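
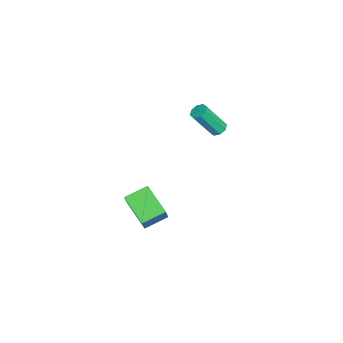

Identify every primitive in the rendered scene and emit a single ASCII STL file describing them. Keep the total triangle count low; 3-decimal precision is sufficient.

solid 
facet normal -0.572 0.015 -0.820
outer loop
vertex 2.051 -3.699 1.868
vertex 3.333 -2.62 0.994
vertex 2.701 -4.857 1.394
endloop
endfacet
facet normal -0.679 -0.570 0.463
outer loop
vertex 3.587 -4.88 2.666
vertex 2.051 -3.699 1.868
vertex 2.701 -4.857 1.394
endloop
endfacet
facet normal -0.572 0.015 -0.820
outer loop
vertex 2.701 -4.857 1.394
vertex 3.333 -2.62 0.994
vertex 3.983 -3.778 0.52
endloop
endfacet
facet normal 0.462 -0.821 -0.336
outer loop
vertex 3.983 -3.778 0.52
vertex 3.587 -4.88 2.666
vertex 2.701 -4.857 1.394
endloop
endfacet
facet normal -0.462 0.821 0.336
outer loop
vertex 2.051 -3.699 1.868
vertex 4.219 -2.643 2.266
vertex 3.333 -2.62 0.994
endloop
endfacet
facet normal -0.679 -0.570 0.463
outer loop
vertex 2.937 -3.722 3.14
vertex 2.051 -3.699 1.868
vertex 3.587 -4.88 2.666
endloop
endfacet
facet normal -0.462 0.821 0.336
outer loop
vertex 2.937 -3.722 3.14
vertex 4.219 -2.643 2.266
vertex 2.051 -3.699 1.868
endloop
endfacet
facet normal 0.679 0.570 -0.463
outer loop
vertex 3.333 -2.62 0.994
vertex 4.219 -2.643 2.266
vertex 3.983 -3.778 0.52
endloop
endfacet
facet normal 0.462 -0.821 -0.336
outer loop
vertex 4.869 -3.801 1.792
vertex 3.587 -4.88 2.666
vertex 3.983 -3.778 0.52
endloop
endfacet
facet normal 0.679 0.570 -0.463
outer loop
vertex 3.983 -3.778 0.52
vertex 4.219 -2.643 2.266
vertex 4.869 -3.801 1.792
endloop
endfacet
facet normal 0.572 -0.015 0.820
outer loop
vertex 4.869 -3.801 1.792
vertex 2.937 -3.722 3.14
vertex 3.587 -4.88 2.666
endloop
endfacet
facet normal 0.572 -0.015 0.820
outer loop
vertex 4.219 -2.643 2.266
vertex 2.937 -3.722 3.14
vertex 4.869 -3.801 1.792
endloop
endfacet
facet normal -0.172 0.521 -0.836
outer loop
vertex -2.966 -0.446 2.612
vertex -3.495 -0.593 2.629
vertex -3.201 -0.174 2.83
endloop
endfacet
facet normal 0.811 0.556 0.181
outer loop
vertex -2.966 -0.446 2.612
vertex -3.201 -0.174 2.83
vertex -2.615 -1.52 4.335
endloop
endfacet
facet normal 0.811 0.556 0.181
outer loop
vertex -2.615 -1.52 4.335
vertex -3.201 -0.174 2.83
vertex -2.85 -1.248 4.553
endloop
endfacet
facet normal 0.170 -0.523 0.835
outer loop
vertex -2.615 -1.52 4.335
vertex -2.85 -1.248 4.553
vertex -3.145 -1.667 4.351
endloop
endfacet
facet normal -0.171 0.521 -0.836
outer loop
vertex -3.201 -0.174 2.83
vertex -3.495 -0.593 2.629
vertex -3.609 -0.147 2.93
endloop
endfacet
facet normal 0.177 0.851 0.494
outer loop
vertex -3.201 -0.174 2.83
vertex -3.609 -0.147 2.93
vertex -2.85 -1.248 4.553
endloop
endfacet
facet normal 0.176 0.851 0.495
outer loop
vertex -2.85 -1.248 4.553
vertex -3.609 -0.147 2.93
vertex -3.259 -1.221 4.652
endloop
endfacet
facet normal 0.168 -0.522 0.836
outer loop
vertex -2.85 -1.248 4.553
vertex -3.259 -1.221 4.652
vertex -3.145 -1.667 4.351
endloop
endfacet
facet normal -0.171 0.521 -0.836
outer loop
vertex -3.609 -0.147 2.93
vertex -3.495 -0.593 2.629
vertex -3.951 -0.381 2.854
endloop
endfacet
facet normal -0.558 0.648 0.518
outer loop
vertex -3.609 -0.147 2.93
vertex -3.951 -0.381 2.854
vertex -3.259 -1.221 4.652
endloop
endfacet
facet normal -0.561 0.646 0.518
outer loop
vertex -3.259 -1.221 4.652
vertex -3.951 -0.381 2.854
vertex -3.6 -1.456 4.576
endloop
endfacet
facet normal 0.172 -0.520 0.836
outer loop
vertex -3.259 -1.221 4.652
vertex -3.6 -1.456 4.576
vertex -3.145 -1.667 4.351
endloop
endfacet
facet normal -0.170 0.522 -0.836
outer loop
vertex -3.951 -0.381 2.854
vertex -3.495 -0.593 2.629
vertex -4.025 -0.74 2.645
endloop
endfacet
facet normal -0.970 0.062 0.236
outer loop
vertex -3.951 -0.381 2.854
vertex -4.025 -0.74 2.645
vertex -3.6 -1.456 4.576
endloop
endfacet
facet normal -0.970 0.063 0.237
outer loop
vertex -3.6 -1.456 4.576
vertex -4.025 -0.74 2.645
vertex -3.674 -1.814 4.368
endloop
endfacet
facet normal 0.172 -0.521 0.836
outer loop
vertex -3.6 -1.456 4.576
vertex -3.674 -1.814 4.368
vertex -3.145 -1.667 4.351
endloop
endfacet
facet normal -0.170 0.523 -0.835
outer loop
vertex -4.025 -0.74 2.645
vertex -3.495 -0.593 2.629
vertex -3.79 -1.012 2.427
endloop
endfacet
facet normal -0.811 -0.556 -0.181
outer loop
vertex -4.025 -0.74 2.645
vertex -3.79 -1.012 2.427
vertex -3.674 -1.814 4.368
endloop
endfacet
facet normal -0.811 -0.556 -0.181
outer loop
vertex -3.674 -1.814 4.368
vertex -3.79 -1.012 2.427
vertex -3.439 -2.086 4.15
endloop
endfacet
facet normal 0.172 -0.521 0.836
outer loop
vertex -3.674 -1.814 4.368
vertex -3.439 -2.086 4.15
vertex -3.145 -1.667 4.351
endloop
endfacet
facet normal -0.168 0.522 -0.836
outer loop
vertex -3.79 -1.012 2.427
vertex -3.495 -0.593 2.629
vertex -3.381 -1.039 2.328
endloop
endfacet
facet normal -0.176 -0.851 -0.495
outer loop
vertex -3.79 -1.012 2.427
vertex -3.381 -1.039 2.328
vertex -3.439 -2.086 4.15
endloop
endfacet
facet normal -0.178 -0.851 -0.495
outer loop
vertex -3.439 -2.086 4.15
vertex -3.381 -1.039 2.328
vertex -3.031 -2.113 4.05
endloop
endfacet
facet normal 0.171 -0.521 0.836
outer loop
vertex -3.439 -2.086 4.15
vertex -3.031 -2.113 4.05
vertex -3.145 -1.667 4.351
endloop
endfacet
facet normal -0.172 0.520 -0.836
outer loop
vertex -3.381 -1.039 2.328
vertex -3.495 -0.593 2.629
vertex -3.04 -0.804 2.404
endloop
endfacet
facet normal 0.561 -0.647 -0.517
outer loop
vertex -3.381 -1.039 2.328
vertex -3.04 -0.804 2.404
vertex -3.031 -2.113 4.05
endloop
endfacet
facet normal 0.558 -0.648 -0.518
outer loop
vertex -3.031 -2.113 4.05
vertex -3.04 -0.804 2.404
vertex -2.689 -1.879 4.126
endloop
endfacet
facet normal 0.171 -0.521 0.836
outer loop
vertex -3.031 -2.113 4.05
vertex -2.689 -1.879 4.126
vertex -3.145 -1.667 4.351
endloop
endfacet
facet normal -0.172 0.521 -0.836
outer loop
vertex -3.04 -0.804 2.404
vertex -3.495 -0.593 2.629
vertex -2.966 -0.446 2.612
endloop
endfacet
facet normal 0.970 -0.063 -0.237
outer loop
vertex -3.04 -0.804 2.404
vertex -2.966 -0.446 2.612
vertex -2.689 -1.879 4.126
endloop
endfacet
facet normal 0.970 -0.062 -0.236
outer loop
vertex -2.689 -1.879 4.126
vertex -2.966 -0.446 2.612
vertex -2.615 -1.52 4.335
endloop
endfacet
facet normal 0.170 -0.522 0.836
outer loop
vertex -2.689 -1.879 4.126
vertex -2.615 -1.52 4.335
vertex -3.145 -1.667 4.351
endloop
endfacet

endsolid


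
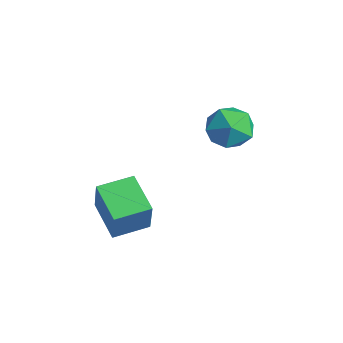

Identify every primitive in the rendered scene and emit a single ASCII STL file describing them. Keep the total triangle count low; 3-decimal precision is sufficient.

solid 
facet normal -0.937 0.072 0.342
outer loop
vertex -0.289 -3.111 -0.991
vertex -0.171 -2.021 -0.896
vertex -0.698 -2.967 -2.142
endloop
endfacet
facet normal -0.107 -0.991 -0.086
outer loop
vertex 0.511 -3.059 -2.584
vertex -0.289 -3.111 -0.991
vertex -0.698 -2.967 -2.142
endloop
endfacet
facet normal -0.937 0.072 0.342
outer loop
vertex -0.698 -2.967 -2.142
vertex -0.171 -2.021 -0.896
vertex -0.58 -1.877 -2.047
endloop
endfacet
facet normal -0.333 0.118 -0.936
outer loop
vertex -0.58 -1.877 -2.047
vertex 0.511 -3.059 -2.584
vertex -0.698 -2.967 -2.142
endloop
endfacet
facet normal 0.333 -0.118 0.936
outer loop
vertex -0.289 -3.111 -0.991
vertex 1.038 -2.113 -1.338
vertex -0.171 -2.021 -0.896
endloop
endfacet
facet normal -0.107 -0.991 -0.086
outer loop
vertex 0.92 -3.203 -1.433
vertex -0.289 -3.111 -0.991
vertex 0.511 -3.059 -2.584
endloop
endfacet
facet normal 0.333 -0.118 0.936
outer loop
vertex 0.92 -3.203 -1.433
vertex 1.038 -2.113 -1.338
vertex -0.289 -3.111 -0.991
endloop
endfacet
facet normal 0.107 0.991 0.086
outer loop
vertex -0.171 -2.021 -0.896
vertex 1.038 -2.113 -1.338
vertex -0.58 -1.877 -2.047
endloop
endfacet
facet normal -0.333 0.118 -0.936
outer loop
vertex 0.629 -1.969 -2.489
vertex 0.511 -3.059 -2.584
vertex -0.58 -1.877 -2.047
endloop
endfacet
facet normal 0.107 0.991 0.086
outer loop
vertex -0.58 -1.877 -2.047
vertex 1.038 -2.113 -1.338
vertex 0.629 -1.969 -2.489
endloop
endfacet
facet normal 0.937 -0.072 -0.342
outer loop
vertex 0.629 -1.969 -2.489
vertex 0.92 -3.203 -1.433
vertex 0.511 -3.059 -2.584
endloop
endfacet
facet normal 0.937 -0.072 -0.342
outer loop
vertex 1.038 -2.113 -1.338
vertex 0.92 -3.203 -1.433
vertex 0.629 -1.969 -2.489
endloop
endfacet
facet normal 0.286 -0.011 0.958
outer loop
vertex 0.641 1.047 1.104
vertex 0.204 0.402 1.227
vertex 0.956 0.331 1.002
endloop
endfacet
facet normal 0.794 0.272 0.544
outer loop
vertex 0.641 1.047 1.104
vertex 0.956 0.331 1.002
vertex 1.112 0.907 0.487
endloop
endfacet
facet normal 0.515 0.833 0.204
outer loop
vertex 0.641 1.047 1.104
vertex 1.112 0.907 0.487
vertex 0.456 1.335 0.394
endloop
endfacet
facet normal -0.167 0.898 0.408
outer loop
vertex 0.641 1.047 1.104
vertex 0.456 1.335 0.394
vertex -0.105 1.023 0.851
endloop
endfacet
facet normal -0.308 0.376 0.874
outer loop
vertex 0.641 1.047 1.104
vertex -0.105 1.023 0.851
vertex 0.204 0.402 1.227
endloop
endfacet
facet normal 0.975 -0.216 0.054
outer loop
vertex 1.112 0.907 0.487
vertex 0.956 0.331 1.002
vertex 0.965 0.177 0.229
endloop
endfacet
facet normal 0.153 -0.672 0.724
outer loop
vertex 0.956 0.331 1.002
vertex 0.204 0.402 1.227
vertex 0.404 -0.135 0.686
endloop
endfacet
facet normal -0.807 -0.045 0.588
outer loop
vertex 0.204 0.402 1.227
vertex -0.105 1.023 0.851
vertex -0.252 0.293 0.593
endloop
endfacet
facet normal -0.579 0.798 -0.166
outer loop
vertex -0.105 1.023 0.851
vertex 0.456 1.335 0.394
vertex -0.096 0.869 0.078
endloop
endfacet
facet normal 0.523 0.694 -0.495
outer loop
vertex 0.456 1.335 0.394
vertex 1.112 0.907 0.487
vertex 0.656 0.798 -0.147
endloop
endfacet
facet normal 0.167 -0.898 -0.408
outer loop
vertex 0.219 0.153 -0.024
vertex 0.965 0.177 0.229
vertex 0.404 -0.135 0.686
endloop
endfacet
facet normal -0.515 -0.833 -0.204
outer loop
vertex 0.219 0.153 -0.024
vertex 0.404 -0.135 0.686
vertex -0.252 0.293 0.593
endloop
endfacet
facet normal -0.794 -0.272 -0.544
outer loop
vertex 0.219 0.153 -0.024
vertex -0.252 0.293 0.593
vertex -0.096 0.869 0.078
endloop
endfacet
facet normal -0.286 0.011 -0.958
outer loop
vertex 0.219 0.153 -0.024
vertex -0.096 0.869 0.078
vertex 0.656 0.798 -0.147
endloop
endfacet
facet normal 0.308 -0.376 -0.874
outer loop
vertex 0.219 0.153 -0.024
vertex 0.656 0.798 -0.147
vertex 0.965 0.177 0.229
endloop
endfacet
facet normal 0.579 -0.798 0.166
outer loop
vertex 0.404 -0.135 0.686
vertex 0.965 0.177 0.229
vertex 0.956 0.331 1.002
endloop
endfacet
facet normal -0.523 -0.694 0.495
outer loop
vertex -0.252 0.293 0.593
vertex 0.404 -0.135 0.686
vertex 0.204 0.402 1.227
endloop
endfacet
facet normal -0.975 0.216 -0.054
outer loop
vertex -0.096 0.869 0.078
vertex -0.252 0.293 0.593
vertex -0.105 1.023 0.851
endloop
endfacet
facet normal -0.153 0.672 -0.724
outer loop
vertex 0.656 0.798 -0.147
vertex -0.096 0.869 0.078
vertex 0.456 1.335 0.394
endloop
endfacet
facet normal 0.807 0.045 -0.588
outer loop
vertex 0.965 0.177 0.229
vertex 0.656 0.798 -0.147
vertex 1.112 0.907 0.487
endloop
endfacet

endsolid


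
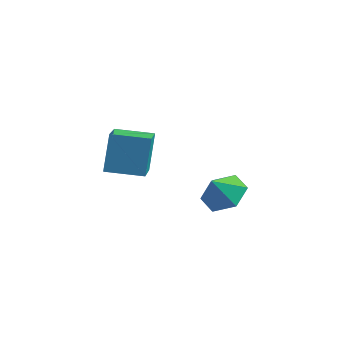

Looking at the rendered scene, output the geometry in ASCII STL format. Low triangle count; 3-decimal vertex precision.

solid 
facet normal -0.961 -0.265 0.084
outer loop
vertex -3.983 -0.807 -2.05
vertex -4.496 0.763 -2.97
vertex -3.884 -1.625 -3.503
endloop
endfacet
facet normal 0.271 -0.831 0.486
outer loop
vertex -2.424 -1.223 -3.63
vertex -3.983 -0.807 -2.05
vertex -3.884 -1.625 -3.503
endloop
endfacet
facet normal -0.961 -0.265 0.084
outer loop
vertex -3.884 -1.625 -3.503
vertex -4.496 0.763 -2.97
vertex -4.397 -0.056 -4.422
endloop
endfacet
facet normal 0.059 -0.490 -0.870
outer loop
vertex -4.397 -0.056 -4.422
vertex -2.424 -1.223 -3.63
vertex -3.884 -1.625 -3.503
endloop
endfacet
facet normal -0.059 0.490 0.870
outer loop
vertex -3.983 -0.807 -2.05
vertex -3.036 1.165 -3.097
vertex -4.496 0.763 -2.97
endloop
endfacet
facet normal 0.272 -0.830 0.487
outer loop
vertex -2.523 -0.404 -2.178
vertex -3.983 -0.807 -2.05
vertex -2.424 -1.223 -3.63
endloop
endfacet
facet normal -0.059 0.490 0.870
outer loop
vertex -2.523 -0.404 -2.178
vertex -3.036 1.165 -3.097
vertex -3.983 -0.807 -2.05
endloop
endfacet
facet normal -0.271 0.830 -0.487
outer loop
vertex -4.496 0.763 -2.97
vertex -3.036 1.165 -3.097
vertex -4.397 -0.056 -4.422
endloop
endfacet
facet normal 0.059 -0.490 -0.870
outer loop
vertex -2.937 0.347 -4.55
vertex -2.424 -1.223 -3.63
vertex -4.397 -0.056 -4.422
endloop
endfacet
facet normal -0.272 0.831 -0.486
outer loop
vertex -4.397 -0.056 -4.422
vertex -3.036 1.165 -3.097
vertex -2.937 0.347 -4.55
endloop
endfacet
facet normal 0.961 0.265 -0.084
outer loop
vertex -2.937 0.347 -4.55
vertex -2.523 -0.404 -2.178
vertex -2.424 -1.223 -3.63
endloop
endfacet
facet normal 0.961 0.265 -0.084
outer loop
vertex -3.036 1.165 -3.097
vertex -2.523 -0.404 -2.178
vertex -2.937 0.347 -4.55
endloop
endfacet
facet normal 0.319 0.418 -0.851
outer loop
vertex 1.388 -2.15 -3.448
vertex 0.703 -1.537 -3.404
vertex 1.513 -1.351 -3.009
endloop
endfacet
facet normal 0.543 -0.468 0.697
outer loop
vertex 1.388 -2.15 -3.448
vertex 1.513 -1.351 -3.009
vertex 0.377 -1.963 -2.536
endloop
endfacet
facet normal 0.319 0.419 -0.850
outer loop
vertex 1.513 -1.351 -3.009
vertex 0.703 -1.537 -3.404
vertex 0.828 -0.738 -2.964
endloop
endfacet
facet normal 0.266 0.229 0.936
outer loop
vertex 1.513 -1.351 -3.009
vertex 0.828 -0.738 -2.964
vertex 0.377 -1.963 -2.536
endloop
endfacet
facet normal 0.320 0.418 -0.850
outer loop
vertex 0.828 -0.738 -2.964
vertex 0.703 -1.537 -3.404
vertex 0.018 -0.924 -3.36
endloop
endfacet
facet normal -0.474 0.441 0.762
outer loop
vertex 0.828 -0.738 -2.964
vertex 0.018 -0.924 -3.36
vertex 0.377 -1.963 -2.536
endloop
endfacet
facet normal 0.319 0.418 -0.851
outer loop
vertex 0.018 -0.924 -3.36
vertex 0.703 -1.537 -3.404
vertex -0.107 -1.723 -3.799
endloop
endfacet
facet normal -0.936 -0.046 0.350
outer loop
vertex 0.018 -0.924 -3.36
vertex -0.107 -1.723 -3.799
vertex 0.377 -1.963 -2.536
endloop
endfacet
facet normal 0.319 0.418 -0.851
outer loop
vertex -0.107 -1.723 -3.799
vertex 0.703 -1.537 -3.404
vertex 0.578 -2.335 -3.843
endloop
endfacet
facet normal -0.658 -0.745 0.111
outer loop
vertex -0.107 -1.723 -3.799
vertex 0.578 -2.335 -3.843
vertex 0.377 -1.963 -2.536
endloop
endfacet
facet normal 0.319 0.418 -0.851
outer loop
vertex 0.578 -2.335 -3.843
vertex 0.703 -1.537 -3.404
vertex 1.388 -2.15 -3.448
endloop
endfacet
facet normal 0.080 -0.955 0.284
outer loop
vertex 0.578 -2.335 -3.843
vertex 1.388 -2.15 -3.448
vertex 0.377 -1.963 -2.536
endloop
endfacet

endsolid


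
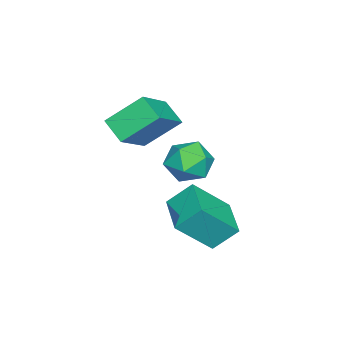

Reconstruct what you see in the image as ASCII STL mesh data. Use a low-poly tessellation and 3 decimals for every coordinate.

solid 
facet normal -0.458 -0.711 0.534
outer loop
vertex -0.538 -4.565 0.71
vertex -1.131 -3.285 1.907
vertex -2.238 -4.309 -0.406
endloop
endfacet
facet normal 0.321 -0.692 -0.647
outer loop
vertex -1.689 -3.455 -1.047
vertex -0.538 -4.565 0.71
vertex -2.238 -4.309 -0.406
endloop
endfacet
facet normal -0.458 -0.711 0.534
outer loop
vertex -2.238 -4.309 -0.406
vertex -1.131 -3.285 1.907
vertex -2.831 -3.029 0.79
endloop
endfacet
facet normal -0.829 0.125 -0.545
outer loop
vertex -2.831 -3.029 0.79
vertex -1.689 -3.455 -1.047
vertex -2.238 -4.309 -0.406
endloop
endfacet
facet normal 0.830 -0.125 0.544
outer loop
vertex -0.538 -4.565 0.71
vertex -0.582 -2.431 1.266
vertex -1.131 -3.285 1.907
endloop
endfacet
facet normal 0.321 -0.691 -0.647
outer loop
vertex 0.011 -3.711 0.07
vertex -0.538 -4.565 0.71
vertex -1.689 -3.455 -1.047
endloop
endfacet
facet normal 0.829 -0.125 0.545
outer loop
vertex 0.011 -3.711 0.07
vertex -0.582 -2.431 1.266
vertex -0.538 -4.565 0.71
endloop
endfacet
facet normal -0.321 0.692 0.647
outer loop
vertex -1.131 -3.285 1.907
vertex -0.582 -2.431 1.266
vertex -2.831 -3.029 0.79
endloop
endfacet
facet normal -0.829 0.125 -0.545
outer loop
vertex -2.282 -2.175 0.15
vertex -1.689 -3.455 -1.047
vertex -2.831 -3.029 0.79
endloop
endfacet
facet normal -0.321 0.691 0.647
outer loop
vertex -2.831 -3.029 0.79
vertex -0.582 -2.431 1.266
vertex -2.282 -2.175 0.15
endloop
endfacet
facet normal 0.458 0.711 -0.534
outer loop
vertex -2.282 -2.175 0.15
vertex 0.011 -3.711 0.07
vertex -1.689 -3.455 -1.047
endloop
endfacet
facet normal 0.458 0.711 -0.534
outer loop
vertex -0.582 -2.431 1.266
vertex 0.011 -3.711 0.07
vertex -2.282 -2.175 0.15
endloop
endfacet
facet normal -0.186 -0.339 0.922
outer loop
vertex 0.139 -0.694 0.776
vertex 0.3 -1.63 0.464
vertex 1.058 -1.084 0.818
endloop
endfacet
facet normal 0.092 0.318 0.944
outer loop
vertex 0.139 -0.694 0.776
vertex 1.058 -1.084 0.818
vertex 0.929 -0.141 0.513
endloop
endfacet
facet normal -0.336 0.751 0.569
outer loop
vertex 0.139 -0.694 0.776
vertex 0.929 -0.141 0.513
vertex 0.091 -0.105 -0.029
endloop
endfacet
facet normal -0.878 0.360 0.316
outer loop
vertex 0.139 -0.694 0.776
vertex 0.091 -0.105 -0.029
vertex -0.298 -1.025 -0.06
endloop
endfacet
facet normal -0.785 -0.313 0.534
outer loop
vertex 0.139 -0.694 0.776
vertex -0.298 -1.025 -0.06
vertex 0.3 -1.63 0.464
endloop
endfacet
facet normal 0.726 0.300 0.619
outer loop
vertex 0.929 -0.141 0.513
vertex 1.058 -1.084 0.818
vertex 1.578 -0.735 0.04
endloop
endfacet
facet normal 0.277 -0.763 0.584
outer loop
vertex 1.058 -1.084 0.818
vertex 0.3 -1.63 0.464
vertex 1.189 -1.655 0.009
endloop
endfacet
facet normal -0.692 -0.721 -0.043
outer loop
vertex 0.3 -1.63 0.464
vertex -0.298 -1.025 -0.06
vertex 0.351 -1.619 -0.533
endloop
endfacet
facet normal -0.841 0.369 -0.396
outer loop
vertex -0.298 -1.025 -0.06
vertex 0.091 -0.105 -0.029
vertex 0.222 -0.676 -0.838
endloop
endfacet
facet normal 0.035 0.999 0.013
outer loop
vertex 0.091 -0.105 -0.029
vertex 0.929 -0.141 0.513
vertex 0.98 -0.13 -0.484
endloop
endfacet
facet normal 0.878 -0.360 -0.316
outer loop
vertex 1.141 -1.066 -0.796
vertex 1.578 -0.735 0.04
vertex 1.189 -1.655 0.009
endloop
endfacet
facet normal 0.336 -0.751 -0.569
outer loop
vertex 1.141 -1.066 -0.796
vertex 1.189 -1.655 0.009
vertex 0.351 -1.619 -0.533
endloop
endfacet
facet normal -0.092 -0.318 -0.944
outer loop
vertex 1.141 -1.066 -0.796
vertex 0.351 -1.619 -0.533
vertex 0.222 -0.676 -0.838
endloop
endfacet
facet normal 0.186 0.339 -0.922
outer loop
vertex 1.141 -1.066 -0.796
vertex 0.222 -0.676 -0.838
vertex 0.98 -0.13 -0.484
endloop
endfacet
facet normal 0.785 0.313 -0.534
outer loop
vertex 1.141 -1.066 -0.796
vertex 0.98 -0.13 -0.484
vertex 1.578 -0.735 0.04
endloop
endfacet
facet normal 0.841 -0.369 0.396
outer loop
vertex 1.189 -1.655 0.009
vertex 1.578 -0.735 0.04
vertex 1.058 -1.084 0.818
endloop
endfacet
facet normal -0.035 -0.999 -0.013
outer loop
vertex 0.351 -1.619 -0.533
vertex 1.189 -1.655 0.009
vertex 0.3 -1.63 0.464
endloop
endfacet
facet normal -0.726 -0.300 -0.619
outer loop
vertex 0.222 -0.676 -0.838
vertex 0.351 -1.619 -0.533
vertex -0.298 -1.025 -0.06
endloop
endfacet
facet normal -0.277 0.763 -0.584
outer loop
vertex 0.98 -0.13 -0.484
vertex 0.222 -0.676 -0.838
vertex 0.091 -0.105 -0.029
endloop
endfacet
facet normal 0.692 0.721 0.043
outer loop
vertex 1.578 -0.735 0.04
vertex 0.98 -0.13 -0.484
vertex 0.929 -0.141 0.513
endloop
endfacet
facet normal -0.446 0.555 -0.702
outer loop
vertex -0.871 0.163 -2.996
vertex 0.625 1.033 -3.257
vertex -0.52 -0.717 -3.915
endloop
endfacet
facet normal -0.855 -0.497 0.149
outer loop
vertex 0.375 -1.833 -2.503
vertex -0.871 0.163 -2.996
vertex -0.52 -0.717 -3.915
endloop
endfacet
facet normal -0.446 0.555 -0.702
outer loop
vertex -0.52 -0.717 -3.915
vertex 0.625 1.033 -3.257
vertex 0.976 0.153 -4.176
endloop
endfacet
facet normal 0.266 -0.667 -0.696
outer loop
vertex 0.976 0.153 -4.176
vertex 0.375 -1.833 -2.503
vertex -0.52 -0.717 -3.915
endloop
endfacet
facet normal -0.266 0.667 0.696
outer loop
vertex -0.871 0.163 -2.996
vertex 1.52 -0.083 -1.845
vertex 0.625 1.033 -3.257
endloop
endfacet
facet normal -0.855 -0.497 0.149
outer loop
vertex 0.024 -0.953 -1.584
vertex -0.871 0.163 -2.996
vertex 0.375 -1.833 -2.503
endloop
endfacet
facet normal -0.266 0.667 0.696
outer loop
vertex 0.024 -0.953 -1.584
vertex 1.52 -0.083 -1.845
vertex -0.871 0.163 -2.996
endloop
endfacet
facet normal 0.855 0.497 -0.149
outer loop
vertex 0.625 1.033 -3.257
vertex 1.52 -0.083 -1.845
vertex 0.976 0.153 -4.176
endloop
endfacet
facet normal 0.266 -0.667 -0.696
outer loop
vertex 1.871 -0.963 -2.764
vertex 0.375 -1.833 -2.503
vertex 0.976 0.153 -4.176
endloop
endfacet
facet normal 0.855 0.497 -0.149
outer loop
vertex 0.976 0.153 -4.176
vertex 1.52 -0.083 -1.845
vertex 1.871 -0.963 -2.764
endloop
endfacet
facet normal 0.446 -0.555 0.702
outer loop
vertex 1.871 -0.963 -2.764
vertex 0.024 -0.953 -1.584
vertex 0.375 -1.833 -2.503
endloop
endfacet
facet normal 0.446 -0.555 0.702
outer loop
vertex 1.52 -0.083 -1.845
vertex 0.024 -0.953 -1.584
vertex 1.871 -0.963 -2.764
endloop
endfacet

endsolid


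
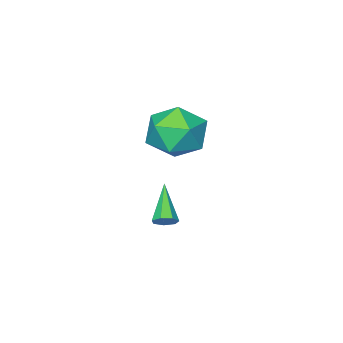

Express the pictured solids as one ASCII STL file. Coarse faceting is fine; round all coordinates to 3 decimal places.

solid 
facet normal 0.386 0.322 0.864
outer loop
vertex 3.52 2.508 0.649
vertex 3.141 1.456 1.21
vertex 4.275 1.511 0.683
endloop
endfacet
facet normal 0.753 0.581 0.309
outer loop
vertex 3.52 2.508 0.649
vertex 4.275 1.511 0.683
vertex 4.182 2.189 -0.364
endloop
endfacet
facet normal 0.300 0.948 -0.102
outer loop
vertex 3.52 2.508 0.649
vertex 4.182 2.189 -0.364
vertex 2.991 2.553 -0.484
endloop
endfacet
facet normal -0.346 0.917 0.198
outer loop
vertex 3.52 2.508 0.649
vertex 2.991 2.553 -0.484
vertex 2.348 2.1 0.488
endloop
endfacet
facet normal -0.294 0.530 0.795
outer loop
vertex 3.52 2.508 0.649
vertex 2.348 2.1 0.488
vertex 3.141 1.456 1.21
endloop
endfacet
facet normal 0.997 0.028 -0.071
outer loop
vertex 4.182 2.189 -0.364
vertex 4.275 1.511 0.683
vertex 4.212 0.94 -0.428
endloop
endfacet
facet normal 0.403 -0.391 0.827
outer loop
vertex 4.275 1.511 0.683
vertex 3.141 1.456 1.21
vertex 3.569 0.487 0.544
endloop
endfacet
facet normal -0.696 -0.053 0.716
outer loop
vertex 3.141 1.456 1.21
vertex 2.348 2.1 0.488
vertex 2.378 0.851 0.424
endloop
endfacet
facet normal -0.781 0.572 -0.250
outer loop
vertex 2.348 2.1 0.488
vertex 2.991 2.553 -0.484
vertex 2.285 1.529 -0.623
endloop
endfacet
facet normal 0.265 0.623 -0.736
outer loop
vertex 2.991 2.553 -0.484
vertex 4.182 2.189 -0.364
vertex 3.419 1.584 -1.15
endloop
endfacet
facet normal 0.346 -0.917 -0.198
outer loop
vertex 3.04 0.532 -0.589
vertex 4.212 0.94 -0.428
vertex 3.569 0.487 0.544
endloop
endfacet
facet normal -0.300 -0.948 0.102
outer loop
vertex 3.04 0.532 -0.589
vertex 3.569 0.487 0.544
vertex 2.378 0.851 0.424
endloop
endfacet
facet normal -0.753 -0.581 -0.309
outer loop
vertex 3.04 0.532 -0.589
vertex 2.378 0.851 0.424
vertex 2.285 1.529 -0.623
endloop
endfacet
facet normal -0.386 -0.322 -0.864
outer loop
vertex 3.04 0.532 -0.589
vertex 2.285 1.529 -0.623
vertex 3.419 1.584 -1.15
endloop
endfacet
facet normal 0.294 -0.530 -0.795
outer loop
vertex 3.04 0.532 -0.589
vertex 3.419 1.584 -1.15
vertex 4.212 0.94 -0.428
endloop
endfacet
facet normal 0.781 -0.572 0.250
outer loop
vertex 3.569 0.487 0.544
vertex 4.212 0.94 -0.428
vertex 4.275 1.511 0.683
endloop
endfacet
facet normal -0.265 -0.623 0.736
outer loop
vertex 2.378 0.851 0.424
vertex 3.569 0.487 0.544
vertex 3.141 1.456 1.21
endloop
endfacet
facet normal -0.997 -0.028 0.071
outer loop
vertex 2.285 1.529 -0.623
vertex 2.378 0.851 0.424
vertex 2.348 2.1 0.488
endloop
endfacet
facet normal -0.403 0.391 -0.827
outer loop
vertex 3.419 1.584 -1.15
vertex 2.285 1.529 -0.623
vertex 2.991 2.553 -0.484
endloop
endfacet
facet normal 0.696 0.053 -0.716
outer loop
vertex 4.212 0.94 -0.428
vertex 3.419 1.584 -1.15
vertex 4.182 2.189 -0.364
endloop
endfacet
facet normal 0.496 0.599 -0.628
outer loop
vertex 4.196 1.718 -3.97
vertex 3.875 1.6 -4.336
vertex 3.846 1.973 -4.003
endloop
endfacet
facet normal 0.193 0.382 0.904
outer loop
vertex 4.196 1.718 -3.97
vertex 3.846 1.973 -4.003
vertex 2.985 0.52 -3.204
endloop
endfacet
facet normal 0.495 0.600 -0.629
outer loop
vertex 3.846 1.973 -4.003
vertex 3.875 1.6 -4.336
vertex 3.518 1.946 -4.287
endloop
endfacet
facet normal -0.538 0.628 0.562
outer loop
vertex 3.846 1.973 -4.003
vertex 3.518 1.946 -4.287
vertex 2.985 0.52 -3.204
endloop
endfacet
facet normal 0.495 0.600 -0.629
outer loop
vertex 3.518 1.946 -4.287
vertex 3.875 1.6 -4.336
vertex 3.459 1.659 -4.607
endloop
endfacet
facet normal -0.953 0.291 -0.085
outer loop
vertex 3.518 1.946 -4.287
vertex 3.459 1.659 -4.607
vertex 2.985 0.52 -3.204
endloop
endfacet
facet normal 0.494 0.601 -0.628
outer loop
vertex 3.459 1.659 -4.607
vertex 3.875 1.6 -4.336
vertex 3.714 1.328 -4.723
endloop
endfacet
facet normal -0.741 -0.376 -0.556
outer loop
vertex 3.459 1.659 -4.607
vertex 3.714 1.328 -4.723
vertex 2.985 0.52 -3.204
endloop
endfacet
facet normal 0.496 0.599 -0.628
outer loop
vertex 3.714 1.328 -4.723
vertex 3.875 1.6 -4.336
vertex 4.09 1.201 -4.547
endloop
endfacet
facet normal -0.063 -0.868 -0.492
outer loop
vertex 3.714 1.328 -4.723
vertex 4.09 1.201 -4.547
vertex 2.985 0.52 -3.204
endloop
endfacet
facet normal 0.495 0.599 -0.629
outer loop
vertex 4.09 1.201 -4.547
vertex 3.875 1.6 -4.336
vertex 4.305 1.375 -4.212
endloop
endfacet
facet normal 0.573 -0.818 0.057
outer loop
vertex 4.09 1.201 -4.547
vertex 4.305 1.375 -4.212
vertex 2.985 0.52 -3.204
endloop
endfacet
facet normal 0.495 0.600 -0.628
outer loop
vertex 4.305 1.375 -4.212
vertex 3.875 1.6 -4.336
vertex 4.196 1.718 -3.97
endloop
endfacet
facet normal 0.687 -0.260 0.679
outer loop
vertex 4.305 1.375 -4.212
vertex 4.196 1.718 -3.97
vertex 2.985 0.52 -3.204
endloop
endfacet

endsolid


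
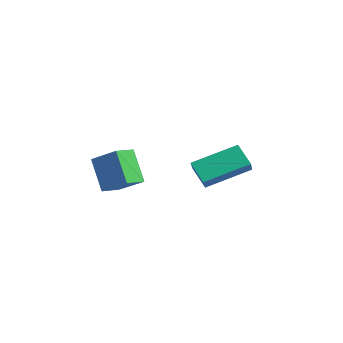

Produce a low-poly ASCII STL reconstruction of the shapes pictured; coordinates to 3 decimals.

solid 
facet normal -0.771 -0.361 -0.525
outer loop
vertex -0.473 -3.848 0.248
vertex -0.754 -2.934 0.033
vertex 0.493 -3.879 -1.15
endloop
endfacet
facet normal 0.287 -0.933 0.219
outer loop
vertex 1.634 -3.346 -0.373
vertex -0.473 -3.848 0.248
vertex 0.493 -3.879 -1.15
endloop
endfacet
facet normal -0.771 -0.361 -0.525
outer loop
vertex 0.493 -3.879 -1.15
vertex -0.754 -2.934 0.033
vertex 0.212 -2.965 -1.365
endloop
endfacet
facet normal 0.569 -0.019 -0.822
outer loop
vertex 0.212 -2.965 -1.365
vertex 1.634 -3.346 -0.373
vertex 0.493 -3.879 -1.15
endloop
endfacet
facet normal -0.569 0.019 0.822
outer loop
vertex -0.473 -3.848 0.248
vertex 0.387 -2.401 0.81
vertex -0.754 -2.934 0.033
endloop
endfacet
facet normal 0.287 -0.933 0.219
outer loop
vertex 0.668 -3.315 1.025
vertex -0.473 -3.848 0.248
vertex 1.634 -3.346 -0.373
endloop
endfacet
facet normal -0.569 0.019 0.822
outer loop
vertex 0.668 -3.315 1.025
vertex 0.387 -2.401 0.81
vertex -0.473 -3.848 0.248
endloop
endfacet
facet normal -0.287 0.933 -0.219
outer loop
vertex -0.754 -2.934 0.033
vertex 0.387 -2.401 0.81
vertex 0.212 -2.965 -1.365
endloop
endfacet
facet normal 0.569 -0.019 -0.822
outer loop
vertex 1.353 -2.432 -0.588
vertex 1.634 -3.346 -0.373
vertex 0.212 -2.965 -1.365
endloop
endfacet
facet normal -0.287 0.933 -0.219
outer loop
vertex 0.212 -2.965 -1.365
vertex 0.387 -2.401 0.81
vertex 1.353 -2.432 -0.588
endloop
endfacet
facet normal 0.771 0.361 0.525
outer loop
vertex 1.353 -2.432 -0.588
vertex 0.668 -3.315 1.025
vertex 1.634 -3.346 -0.373
endloop
endfacet
facet normal 0.771 0.361 0.525
outer loop
vertex 0.387 -2.401 0.81
vertex 0.668 -3.315 1.025
vertex 1.353 -2.432 -0.588
endloop
endfacet
facet normal -0.732 -0.092 0.675
outer loop
vertex 0.09 0.374 -0.624
vertex 0.619 2.294 0.212
vertex -0.596 0.858 -1.303
endloop
endfacet
facet normal -0.244 -0.889 -0.387
outer loop
vertex 0.261 0.966 -2.092
vertex 0.09 0.374 -0.624
vertex -0.596 0.858 -1.303
endloop
endfacet
facet normal -0.732 -0.092 0.675
outer loop
vertex -0.596 0.858 -1.303
vertex 0.619 2.294 0.212
vertex -0.067 2.778 -0.467
endloop
endfacet
facet normal -0.635 0.449 -0.629
outer loop
vertex -0.067 2.778 -0.467
vertex 0.261 0.966 -2.092
vertex -0.596 0.858 -1.303
endloop
endfacet
facet normal 0.635 -0.449 0.629
outer loop
vertex 0.09 0.374 -0.624
vertex 1.476 2.402 -0.577
vertex 0.619 2.294 0.212
endloop
endfacet
facet normal -0.244 -0.889 -0.387
outer loop
vertex 0.947 0.482 -1.413
vertex 0.09 0.374 -0.624
vertex 0.261 0.966 -2.092
endloop
endfacet
facet normal 0.635 -0.449 0.629
outer loop
vertex 0.947 0.482 -1.413
vertex 1.476 2.402 -0.577
vertex 0.09 0.374 -0.624
endloop
endfacet
facet normal 0.244 0.889 0.387
outer loop
vertex 0.619 2.294 0.212
vertex 1.476 2.402 -0.577
vertex -0.067 2.778 -0.467
endloop
endfacet
facet normal -0.635 0.449 -0.629
outer loop
vertex 0.79 2.886 -1.256
vertex 0.261 0.966 -2.092
vertex -0.067 2.778 -0.467
endloop
endfacet
facet normal 0.244 0.889 0.387
outer loop
vertex -0.067 2.778 -0.467
vertex 1.476 2.402 -0.577
vertex 0.79 2.886 -1.256
endloop
endfacet
facet normal 0.732 0.092 -0.675
outer loop
vertex 0.79 2.886 -1.256
vertex 0.947 0.482 -1.413
vertex 0.261 0.966 -2.092
endloop
endfacet
facet normal 0.732 0.092 -0.675
outer loop
vertex 1.476 2.402 -0.577
vertex 0.947 0.482 -1.413
vertex 0.79 2.886 -1.256
endloop
endfacet

endsolid


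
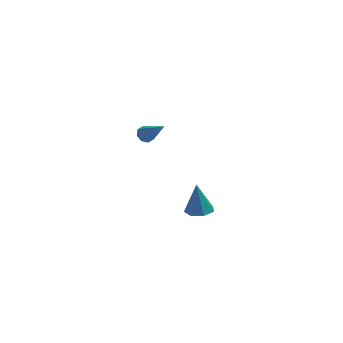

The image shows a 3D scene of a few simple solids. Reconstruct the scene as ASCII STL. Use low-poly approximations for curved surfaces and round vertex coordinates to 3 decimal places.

solid 
facet normal -0.439 0.545 -0.714
outer loop
vertex -0.485 -0.741 2.118
vertex -0.924 -0.956 2.224
vertex -0.681 -0.549 2.385
endloop
endfacet
facet normal 0.821 0.523 0.227
outer loop
vertex -0.485 -0.741 2.118
vertex -0.681 -0.549 2.385
vertex -0.096 -1.984 3.576
endloop
endfacet
facet normal -0.437 0.544 -0.716
outer loop
vertex -0.681 -0.549 2.385
vertex -0.924 -0.956 2.224
vertex -1.02 -0.595 2.557
endloop
endfacet
facet normal 0.258 0.677 0.689
outer loop
vertex -0.681 -0.549 2.385
vertex -1.02 -0.595 2.557
vertex -0.096 -1.984 3.576
endloop
endfacet
facet normal -0.439 0.543 -0.716
outer loop
vertex -1.02 -0.595 2.557
vertex -0.924 -0.956 2.224
vertex -1.302 -0.852 2.535
endloop
endfacet
facet normal -0.393 0.359 0.846
outer loop
vertex -1.02 -0.595 2.557
vertex -1.302 -0.852 2.535
vertex -0.096 -1.984 3.576
endloop
endfacet
facet normal -0.439 0.544 -0.715
outer loop
vertex -1.302 -0.852 2.535
vertex -0.924 -0.956 2.224
vertex -1.364 -1.17 2.331
endloop
endfacet
facet normal -0.755 -0.244 0.609
outer loop
vertex -1.302 -0.852 2.535
vertex -1.364 -1.17 2.331
vertex -0.096 -1.984 3.576
endloop
endfacet
facet normal -0.439 0.545 -0.714
outer loop
vertex -1.364 -1.17 2.331
vertex -0.924 -0.956 2.224
vertex -1.168 -1.362 2.064
endloop
endfacet
facet normal -0.613 -0.782 0.113
outer loop
vertex -1.364 -1.17 2.331
vertex -1.168 -1.362 2.064
vertex -0.096 -1.984 3.576
endloop
endfacet
facet normal -0.439 0.545 -0.714
outer loop
vertex -1.168 -1.362 2.064
vertex -0.924 -0.956 2.224
vertex -0.829 -1.316 1.891
endloop
endfacet
facet normal -0.051 -0.936 -0.349
outer loop
vertex -1.168 -1.362 2.064
vertex -0.829 -1.316 1.891
vertex -0.096 -1.984 3.576
endloop
endfacet
facet normal -0.439 0.545 -0.714
outer loop
vertex -0.829 -1.316 1.891
vertex -0.924 -0.956 2.224
vertex -0.547 -1.059 1.914
endloop
endfacet
facet normal 0.603 -0.616 -0.507
outer loop
vertex -0.829 -1.316 1.891
vertex -0.547 -1.059 1.914
vertex -0.096 -1.984 3.576
endloop
endfacet
facet normal -0.439 0.544 -0.715
outer loop
vertex -0.547 -1.059 1.914
vertex -0.924 -0.956 2.224
vertex -0.485 -0.741 2.118
endloop
endfacet
facet normal 0.963 -0.015 -0.270
outer loop
vertex -0.547 -1.059 1.914
vertex -0.485 -0.741 2.118
vertex -0.096 -1.984 3.576
endloop
endfacet
facet normal 0.073 -0.243 -0.967
outer loop
vertex 2.478 0.141 -4.497
vertex 1.773 -0.191 -4.467
vertex 1.956 0.548 -4.639
endloop
endfacet
facet normal 0.559 0.797 0.230
outer loop
vertex 2.478 0.141 -4.497
vertex 1.956 0.548 -4.639
vertex 1.647 0.231 -2.793
endloop
endfacet
facet normal 0.072 -0.243 -0.967
outer loop
vertex 1.956 0.548 -4.639
vertex 1.773 -0.191 -4.467
vertex 1.296 0.399 -4.651
endloop
endfacet
facet normal -0.221 0.967 0.129
outer loop
vertex 1.956 0.548 -4.639
vertex 1.296 0.399 -4.651
vertex 1.647 0.231 -2.793
endloop
endfacet
facet normal 0.072 -0.244 -0.967
outer loop
vertex 1.296 0.399 -4.651
vertex 1.773 -0.191 -4.467
vertex 0.995 -0.194 -4.524
endloop
endfacet
facet normal -0.854 0.478 0.205
outer loop
vertex 1.296 0.399 -4.651
vertex 0.995 -0.194 -4.524
vertex 1.647 0.231 -2.793
endloop
endfacet
facet normal 0.072 -0.244 -0.967
outer loop
vertex 0.995 -0.194 -4.524
vertex 1.773 -0.191 -4.467
vertex 1.279 -0.784 -4.354
endloop
endfacet
facet normal -0.866 -0.301 0.400
outer loop
vertex 0.995 -0.194 -4.524
vertex 1.279 -0.784 -4.354
vertex 1.647 0.231 -2.793
endloop
endfacet
facet normal 0.072 -0.244 -0.967
outer loop
vertex 1.279 -0.784 -4.354
vertex 1.773 -0.191 -4.467
vertex 1.935 -0.927 -4.269
endloop
endfacet
facet normal -0.245 -0.785 0.568
outer loop
vertex 1.279 -0.784 -4.354
vertex 1.935 -0.927 -4.269
vertex 1.647 0.231 -2.793
endloop
endfacet
facet normal 0.074 -0.244 -0.967
outer loop
vertex 1.935 -0.927 -4.269
vertex 1.773 -0.191 -4.467
vertex 2.469 -0.516 -4.332
endloop
endfacet
facet normal 0.538 -0.609 0.583
outer loop
vertex 1.935 -0.927 -4.269
vertex 2.469 -0.516 -4.332
vertex 1.647 0.231 -2.793
endloop
endfacet
facet normal 0.074 -0.244 -0.967
outer loop
vertex 2.469 -0.516 -4.332
vertex 1.773 -0.191 -4.467
vertex 2.478 0.141 -4.497
endloop
endfacet
facet normal 0.897 0.096 0.432
outer loop
vertex 2.469 -0.516 -4.332
vertex 2.478 0.141 -4.497
vertex 1.647 0.231 -2.793
endloop
endfacet

endsolid


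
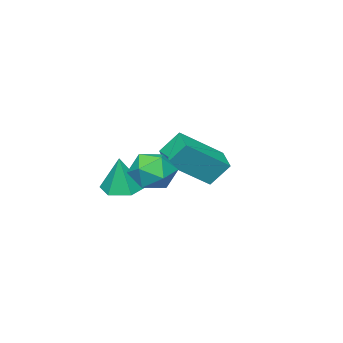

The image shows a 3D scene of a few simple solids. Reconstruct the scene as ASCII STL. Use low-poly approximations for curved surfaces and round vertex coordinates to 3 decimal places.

solid 
facet normal -0.968 0.197 0.153
outer loop
vertex 2.243 4.052 -1.536
vertex 2.025 3.3 -1.945
vertex 2.164 3.305 -1.072
endloop
endfacet
facet normal -0.566 0.477 0.672
outer loop
vertex 2.243 4.052 -1.536
vertex 2.164 3.305 -1.072
vertex 2.83 3.859 -0.905
endloop
endfacet
facet normal -0.097 0.923 0.372
outer loop
vertex 2.243 4.052 -1.536
vertex 2.83 3.859 -0.905
vertex 3.103 4.198 -1.674
endloop
endfacet
facet normal -0.209 0.920 -0.333
outer loop
vertex 2.243 4.052 -1.536
vertex 3.103 4.198 -1.674
vertex 2.605 3.852 -2.317
endloop
endfacet
facet normal -0.748 0.471 -0.467
outer loop
vertex 2.243 4.052 -1.536
vertex 2.605 3.852 -2.317
vertex 2.025 3.3 -1.945
endloop
endfacet
facet normal -0.201 -0.054 0.978
outer loop
vertex 2.83 3.859 -0.905
vertex 2.164 3.305 -1.072
vertex 2.975 2.988 -0.923
endloop
endfacet
facet normal -0.852 -0.505 0.139
outer loop
vertex 2.164 3.305 -1.072
vertex 2.025 3.3 -1.945
vertex 2.477 2.642 -1.566
endloop
endfacet
facet normal -0.495 -0.064 -0.867
outer loop
vertex 2.025 3.3 -1.945
vertex 2.605 3.852 -2.317
vertex 2.75 2.981 -2.335
endloop
endfacet
facet normal 0.378 0.661 -0.648
outer loop
vertex 2.605 3.852 -2.317
vertex 3.103 4.198 -1.674
vertex 3.416 3.535 -2.168
endloop
endfacet
facet normal 0.559 0.667 0.493
outer loop
vertex 3.103 4.198 -1.674
vertex 2.83 3.859 -0.905
vertex 3.555 3.54 -1.295
endloop
endfacet
facet normal 0.209 -0.920 0.333
outer loop
vertex 3.337 2.788 -1.704
vertex 2.975 2.988 -0.923
vertex 2.477 2.642 -1.566
endloop
endfacet
facet normal 0.097 -0.923 -0.372
outer loop
vertex 3.337 2.788 -1.704
vertex 2.477 2.642 -1.566
vertex 2.75 2.981 -2.335
endloop
endfacet
facet normal 0.566 -0.477 -0.672
outer loop
vertex 3.337 2.788 -1.704
vertex 2.75 2.981 -2.335
vertex 3.416 3.535 -2.168
endloop
endfacet
facet normal 0.968 -0.197 -0.153
outer loop
vertex 3.337 2.788 -1.704
vertex 3.416 3.535 -2.168
vertex 3.555 3.54 -1.295
endloop
endfacet
facet normal 0.748 -0.471 0.467
outer loop
vertex 3.337 2.788 -1.704
vertex 3.555 3.54 -1.295
vertex 2.975 2.988 -0.923
endloop
endfacet
facet normal -0.378 -0.661 0.648
outer loop
vertex 2.477 2.642 -1.566
vertex 2.975 2.988 -0.923
vertex 2.164 3.305 -1.072
endloop
endfacet
facet normal -0.559 -0.667 -0.493
outer loop
vertex 2.75 2.981 -2.335
vertex 2.477 2.642 -1.566
vertex 2.025 3.3 -1.945
endloop
endfacet
facet normal 0.201 0.054 -0.978
outer loop
vertex 3.416 3.535 -2.168
vertex 2.75 2.981 -2.335
vertex 2.605 3.852 -2.317
endloop
endfacet
facet normal 0.852 0.505 -0.139
outer loop
vertex 3.555 3.54 -1.295
vertex 3.416 3.535 -2.168
vertex 3.103 4.198 -1.674
endloop
endfacet
facet normal 0.495 0.064 0.867
outer loop
vertex 2.975 2.988 -0.923
vertex 3.555 3.54 -1.295
vertex 2.83 3.859 -0.905
endloop
endfacet
facet normal -0.390 0.477 0.788
outer loop
vertex -0.634 1.419 -1.186
vertex 0.024 2.345 -1.421
vertex -2.085 2.154 -2.349
endloop
endfacet
facet normal -0.567 -0.798 0.203
outer loop
vertex -1.644 1.615 -3.239
vertex -0.634 1.419 -1.186
vertex -2.085 2.154 -2.349
endloop
endfacet
facet normal -0.390 0.477 0.788
outer loop
vertex -2.085 2.154 -2.349
vertex 0.024 2.345 -1.421
vertex -1.427 3.08 -2.584
endloop
endfacet
facet normal -0.725 0.368 -0.582
outer loop
vertex -1.427 3.08 -2.584
vertex -1.644 1.615 -3.239
vertex -2.085 2.154 -2.349
endloop
endfacet
facet normal 0.725 -0.368 0.582
outer loop
vertex -0.634 1.419 -1.186
vertex 0.465 1.806 -2.311
vertex 0.024 2.345 -1.421
endloop
endfacet
facet normal -0.567 -0.798 0.203
outer loop
vertex -0.193 0.88 -2.076
vertex -0.634 1.419 -1.186
vertex -1.644 1.615 -3.239
endloop
endfacet
facet normal 0.725 -0.368 0.582
outer loop
vertex -0.193 0.88 -2.076
vertex 0.465 1.806 -2.311
vertex -0.634 1.419 -1.186
endloop
endfacet
facet normal 0.567 0.798 -0.203
outer loop
vertex 0.024 2.345 -1.421
vertex 0.465 1.806 -2.311
vertex -1.427 3.08 -2.584
endloop
endfacet
facet normal -0.725 0.368 -0.582
outer loop
vertex -0.986 2.541 -3.474
vertex -1.644 1.615 -3.239
vertex -1.427 3.08 -2.584
endloop
endfacet
facet normal 0.567 0.798 -0.203
outer loop
vertex -1.427 3.08 -2.584
vertex 0.465 1.806 -2.311
vertex -0.986 2.541 -3.474
endloop
endfacet
facet normal 0.390 -0.477 -0.788
outer loop
vertex -0.986 2.541 -3.474
vertex -0.193 0.88 -2.076
vertex -1.644 1.615 -3.239
endloop
endfacet
facet normal 0.390 -0.477 -0.788
outer loop
vertex 0.465 1.806 -2.311
vertex -0.193 0.88 -2.076
vertex -0.986 2.541 -3.474
endloop
endfacet
facet normal -0.185 -0.073 -0.980
outer loop
vertex 3.24 1.81 -3.0
vertex 2.478 1.737 -2.851
vertex 2.788 2.444 -2.962
endloop
endfacet
facet normal 0.797 0.553 0.244
outer loop
vertex 3.24 1.81 -3.0
vertex 2.788 2.444 -2.962
vertex 2.742 1.843 -1.449
endloop
endfacet
facet normal -0.185 -0.073 -0.980
outer loop
vertex 2.788 2.444 -2.962
vertex 2.478 1.737 -2.851
vertex 2.026 2.372 -2.813
endloop
endfacet
facet normal -0.016 0.929 0.369
outer loop
vertex 2.788 2.444 -2.962
vertex 2.026 2.372 -2.813
vertex 2.742 1.843 -1.449
endloop
endfacet
facet normal -0.185 -0.073 -0.980
outer loop
vertex 2.026 2.372 -2.813
vertex 2.478 1.737 -2.851
vertex 1.716 1.665 -2.702
endloop
endfacet
facet normal -0.734 0.407 0.543
outer loop
vertex 2.026 2.372 -2.813
vertex 1.716 1.665 -2.702
vertex 2.742 1.843 -1.449
endloop
endfacet
facet normal -0.185 -0.074 -0.980
outer loop
vertex 1.716 1.665 -2.702
vertex 2.478 1.737 -2.851
vertex 2.168 1.03 -2.739
endloop
endfacet
facet normal -0.639 -0.490 0.593
outer loop
vertex 1.716 1.665 -2.702
vertex 2.168 1.03 -2.739
vertex 2.742 1.843 -1.449
endloop
endfacet
facet normal -0.185 -0.074 -0.980
outer loop
vertex 2.168 1.03 -2.739
vertex 2.478 1.737 -2.851
vertex 2.93 1.103 -2.888
endloop
endfacet
facet normal 0.175 -0.866 0.468
outer loop
vertex 2.168 1.03 -2.739
vertex 2.93 1.103 -2.888
vertex 2.742 1.843 -1.449
endloop
endfacet
facet normal -0.185 -0.074 -0.980
outer loop
vertex 2.93 1.103 -2.888
vertex 2.478 1.737 -2.851
vertex 3.24 1.81 -3.0
endloop
endfacet
facet normal 0.892 -0.344 0.294
outer loop
vertex 2.93 1.103 -2.888
vertex 3.24 1.81 -3.0
vertex 2.742 1.843 -1.449
endloop
endfacet

endsolid


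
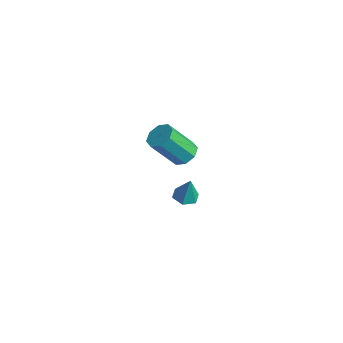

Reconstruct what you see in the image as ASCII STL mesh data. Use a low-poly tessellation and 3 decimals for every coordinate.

solid 
facet normal -0.217 -0.068 -0.974
outer loop
vertex -3.153 1.298 -3.655
vertex -3.863 1.13 -3.485
vertex -3.66 1.845 -3.58
endloop
endfacet
facet normal 0.732 0.651 0.198
outer loop
vertex -3.153 1.298 -3.655
vertex -3.66 1.845 -3.58
vertex -3.537 1.23 -2.015
endloop
endfacet
facet normal -0.217 -0.068 -0.974
outer loop
vertex -3.66 1.845 -3.58
vertex -3.863 1.13 -3.485
vertex -4.371 1.677 -3.41
endloop
endfacet
facet normal -0.128 0.920 0.371
outer loop
vertex -3.66 1.845 -3.58
vertex -4.371 1.677 -3.41
vertex -3.537 1.23 -2.015
endloop
endfacet
facet normal -0.216 -0.067 -0.974
outer loop
vertex -4.371 1.677 -3.41
vertex -3.863 1.13 -3.485
vertex -4.574 0.961 -3.316
endloop
endfacet
facet normal -0.776 0.293 0.558
outer loop
vertex -4.371 1.677 -3.41
vertex -4.574 0.961 -3.316
vertex -3.537 1.23 -2.015
endloop
endfacet
facet normal -0.216 -0.066 -0.974
outer loop
vertex -4.574 0.961 -3.316
vertex -3.863 1.13 -3.485
vertex -4.067 0.414 -3.391
endloop
endfacet
facet normal -0.561 -0.599 0.571
outer loop
vertex -4.574 0.961 -3.316
vertex -4.067 0.414 -3.391
vertex -3.537 1.23 -2.015
endloop
endfacet
facet normal -0.217 -0.066 -0.974
outer loop
vertex -4.067 0.414 -3.391
vertex -3.863 1.13 -3.485
vertex -3.356 0.583 -3.561
endloop
endfacet
facet normal 0.301 -0.867 0.398
outer loop
vertex -4.067 0.414 -3.391
vertex -3.356 0.583 -3.561
vertex -3.537 1.23 -2.015
endloop
endfacet
facet normal -0.217 -0.066 -0.974
outer loop
vertex -3.356 0.583 -3.561
vertex -3.863 1.13 -3.485
vertex -3.153 1.298 -3.655
endloop
endfacet
facet normal 0.947 -0.241 0.212
outer loop
vertex -3.356 0.583 -3.561
vertex -3.153 1.298 -3.655
vertex -3.537 1.23 -2.015
endloop
endfacet
facet normal 0.210 0.568 -0.796
outer loop
vertex -0.642 -1.149 2.635
vertex -1.324 -0.729 2.755
vertex -0.558 -0.659 3.007
endloop
endfacet
facet normal 0.968 -0.233 0.089
outer loop
vertex -0.642 -1.149 2.635
vertex -0.558 -0.659 3.007
vertex -1.093 -2.37 4.346
endloop
endfacet
facet normal 0.968 -0.233 0.089
outer loop
vertex -1.093 -2.37 4.346
vertex -0.558 -0.659 3.007
vertex -1.009 -1.881 4.717
endloop
endfacet
facet normal -0.210 -0.568 0.796
outer loop
vertex -1.093 -2.37 4.346
vertex -1.009 -1.881 4.717
vertex -1.776 -1.951 4.465
endloop
endfacet
facet normal 0.210 0.569 -0.795
outer loop
vertex -0.558 -0.659 3.007
vertex -1.324 -0.729 2.755
vertex -0.923 -0.211 3.231
endloop
endfacet
facet normal 0.780 0.393 0.486
outer loop
vertex -0.558 -0.659 3.007
vertex -0.923 -0.211 3.231
vertex -1.009 -1.881 4.717
endloop
endfacet
facet normal 0.780 0.393 0.486
outer loop
vertex -1.009 -1.881 4.717
vertex -0.923 -0.211 3.231
vertex -1.374 -1.433 4.941
endloop
endfacet
facet normal -0.210 -0.568 0.796
outer loop
vertex -1.009 -1.881 4.717
vertex -1.374 -1.433 4.941
vertex -1.776 -1.951 4.465
endloop
endfacet
facet normal 0.210 0.568 -0.796
outer loop
vertex -0.923 -0.211 3.231
vertex -1.324 -0.729 2.755
vertex -1.523 -0.066 3.176
endloop
endfacet
facet normal 0.136 0.789 0.599
outer loop
vertex -0.923 -0.211 3.231
vertex -1.523 -0.066 3.176
vertex -1.374 -1.433 4.941
endloop
endfacet
facet normal 0.136 0.789 0.599
outer loop
vertex -1.374 -1.433 4.941
vertex -1.523 -0.066 3.176
vertex -1.974 -1.288 4.886
endloop
endfacet
facet normal -0.210 -0.568 0.796
outer loop
vertex -1.374 -1.433 4.941
vertex -1.974 -1.288 4.886
vertex -1.776 -1.951 4.465
endloop
endfacet
facet normal 0.210 0.568 -0.796
outer loop
vertex -1.523 -0.066 3.176
vertex -1.324 -0.729 2.755
vertex -2.007 -0.31 2.874
endloop
endfacet
facet normal -0.590 0.723 0.361
outer loop
vertex -1.523 -0.066 3.176
vertex -2.007 -0.31 2.874
vertex -1.974 -1.288 4.886
endloop
endfacet
facet normal -0.588 0.724 0.361
outer loop
vertex -1.974 -1.288 4.886
vertex -2.007 -0.31 2.874
vertex -2.458 -1.531 4.585
endloop
endfacet
facet normal -0.210 -0.568 0.796
outer loop
vertex -1.974 -1.288 4.886
vertex -2.458 -1.531 4.585
vertex -1.776 -1.951 4.465
endloop
endfacet
facet normal 0.210 0.568 -0.796
outer loop
vertex -2.007 -0.31 2.874
vertex -1.324 -0.729 2.755
vertex -2.091 -0.799 2.503
endloop
endfacet
facet normal -0.968 0.234 -0.089
outer loop
vertex -2.007 -0.31 2.874
vertex -2.091 -0.799 2.503
vertex -2.458 -1.531 4.585
endloop
endfacet
facet normal -0.968 0.233 -0.089
outer loop
vertex -2.458 -1.531 4.585
vertex -2.091 -0.799 2.503
vertex -2.542 -2.021 4.213
endloop
endfacet
facet normal -0.210 -0.568 0.796
outer loop
vertex -2.458 -1.531 4.585
vertex -2.542 -2.021 4.213
vertex -1.776 -1.951 4.465
endloop
endfacet
facet normal 0.210 0.568 -0.796
outer loop
vertex -2.091 -0.799 2.503
vertex -1.324 -0.729 2.755
vertex -1.726 -1.247 2.279
endloop
endfacet
facet normal -0.780 -0.393 -0.486
outer loop
vertex -2.091 -0.799 2.503
vertex -1.726 -1.247 2.279
vertex -2.542 -2.021 4.213
endloop
endfacet
facet normal -0.780 -0.393 -0.486
outer loop
vertex -2.542 -2.021 4.213
vertex -1.726 -1.247 2.279
vertex -2.177 -2.469 3.989
endloop
endfacet
facet normal -0.210 -0.569 0.795
outer loop
vertex -2.542 -2.021 4.213
vertex -2.177 -2.469 3.989
vertex -1.776 -1.951 4.465
endloop
endfacet
facet normal 0.210 0.568 -0.796
outer loop
vertex -1.726 -1.247 2.279
vertex -1.324 -0.729 2.755
vertex -1.126 -1.392 2.334
endloop
endfacet
facet normal -0.136 -0.789 -0.599
outer loop
vertex -1.726 -1.247 2.279
vertex -1.126 -1.392 2.334
vertex -2.177 -2.469 3.989
endloop
endfacet
facet normal -0.136 -0.789 -0.599
outer loop
vertex -2.177 -2.469 3.989
vertex -1.126 -1.392 2.334
vertex -1.577 -2.614 4.044
endloop
endfacet
facet normal -0.210 -0.568 0.796
outer loop
vertex -2.177 -2.469 3.989
vertex -1.577 -2.614 4.044
vertex -1.776 -1.951 4.465
endloop
endfacet
facet normal 0.210 0.568 -0.796
outer loop
vertex -1.126 -1.392 2.334
vertex -1.324 -0.729 2.755
vertex -0.642 -1.149 2.635
endloop
endfacet
facet normal 0.588 -0.723 -0.362
outer loop
vertex -1.126 -1.392 2.334
vertex -0.642 -1.149 2.635
vertex -1.577 -2.614 4.044
endloop
endfacet
facet normal 0.589 -0.723 -0.361
outer loop
vertex -1.577 -2.614 4.044
vertex -0.642 -1.149 2.635
vertex -1.093 -2.37 4.346
endloop
endfacet
facet normal -0.210 -0.568 0.796
outer loop
vertex -1.577 -2.614 4.044
vertex -1.093 -2.37 4.346
vertex -1.776 -1.951 4.465
endloop
endfacet

endsolid


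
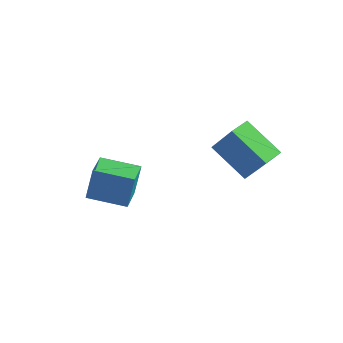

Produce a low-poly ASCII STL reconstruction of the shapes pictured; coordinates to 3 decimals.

solid 
facet normal -0.788 -0.594 0.159
outer loop
vertex -0.305 -1.153 -0.933
vertex -1.055 -0.216 -1.151
vertex -0.327 -1.485 -2.282
endloop
endfacet
facet normal 0.615 -0.768 0.179
outer loop
vertex 0.895 -0.564 -2.529
vertex -0.305 -1.153 -0.933
vertex -0.327 -1.485 -2.282
endloop
endfacet
facet normal -0.788 -0.594 0.159
outer loop
vertex -0.327 -1.485 -2.282
vertex -1.055 -0.216 -1.151
vertex -1.077 -0.548 -2.5
endloop
endfacet
facet normal -0.016 -0.239 -0.971
outer loop
vertex -1.077 -0.548 -2.5
vertex 0.895 -0.564 -2.529
vertex -0.327 -1.485 -2.282
endloop
endfacet
facet normal 0.016 0.239 0.971
outer loop
vertex -0.305 -1.153 -0.933
vertex 0.167 0.705 -1.398
vertex -1.055 -0.216 -1.151
endloop
endfacet
facet normal 0.615 -0.768 0.179
outer loop
vertex 0.917 -0.232 -1.18
vertex -0.305 -1.153 -0.933
vertex 0.895 -0.564 -2.529
endloop
endfacet
facet normal 0.016 0.239 0.971
outer loop
vertex 0.917 -0.232 -1.18
vertex 0.167 0.705 -1.398
vertex -0.305 -1.153 -0.933
endloop
endfacet
facet normal -0.615 0.768 -0.179
outer loop
vertex -1.055 -0.216 -1.151
vertex 0.167 0.705 -1.398
vertex -1.077 -0.548 -2.5
endloop
endfacet
facet normal -0.016 -0.239 -0.971
outer loop
vertex 0.145 0.373 -2.747
vertex 0.895 -0.564 -2.529
vertex -1.077 -0.548 -2.5
endloop
endfacet
facet normal -0.615 0.768 -0.179
outer loop
vertex -1.077 -0.548 -2.5
vertex 0.167 0.705 -1.398
vertex 0.145 0.373 -2.747
endloop
endfacet
facet normal 0.788 0.594 -0.159
outer loop
vertex 0.145 0.373 -2.747
vertex 0.917 -0.232 -1.18
vertex 0.895 -0.564 -2.529
endloop
endfacet
facet normal 0.788 0.594 -0.159
outer loop
vertex 0.167 0.705 -1.398
vertex 0.917 -0.232 -1.18
vertex 0.145 0.373 -2.747
endloop
endfacet
facet normal -0.574 -0.008 -0.819
outer loop
vertex 2.379 2.093 0.26
vertex 2.263 2.922 0.333
vertex 3.815 2.383 -0.75
endloop
endfacet
facet normal 0.138 -0.987 -0.087
outer loop
vertex 4.837 2.398 0.707
vertex 2.379 2.093 0.26
vertex 3.815 2.383 -0.75
endloop
endfacet
facet normal -0.574 -0.009 -0.819
outer loop
vertex 3.815 2.383 -0.75
vertex 2.263 2.922 0.333
vertex 3.699 3.211 -0.678
endloop
endfacet
facet normal 0.807 0.162 -0.568
outer loop
vertex 3.699 3.211 -0.678
vertex 4.837 2.398 0.707
vertex 3.815 2.383 -0.75
endloop
endfacet
facet normal -0.807 -0.163 0.568
outer loop
vertex 2.379 2.093 0.26
vertex 3.285 2.937 1.79
vertex 2.263 2.922 0.333
endloop
endfacet
facet normal 0.138 -0.987 -0.086
outer loop
vertex 3.401 2.109 1.718
vertex 2.379 2.093 0.26
vertex 4.837 2.398 0.707
endloop
endfacet
facet normal -0.807 -0.162 0.568
outer loop
vertex 3.401 2.109 1.718
vertex 3.285 2.937 1.79
vertex 2.379 2.093 0.26
endloop
endfacet
facet normal -0.138 0.987 0.086
outer loop
vertex 2.263 2.922 0.333
vertex 3.285 2.937 1.79
vertex 3.699 3.211 -0.678
endloop
endfacet
facet normal 0.807 0.163 -0.568
outer loop
vertex 4.721 3.227 0.78
vertex 4.837 2.398 0.707
vertex 3.699 3.211 -0.678
endloop
endfacet
facet normal -0.139 0.987 0.086
outer loop
vertex 3.699 3.211 -0.678
vertex 3.285 2.937 1.79
vertex 4.721 3.227 0.78
endloop
endfacet
facet normal 0.575 0.008 0.818
outer loop
vertex 4.721 3.227 0.78
vertex 3.401 2.109 1.718
vertex 4.837 2.398 0.707
endloop
endfacet
facet normal 0.574 0.009 0.819
outer loop
vertex 3.285 2.937 1.79
vertex 3.401 2.109 1.718
vertex 4.721 3.227 0.78
endloop
endfacet

endsolid


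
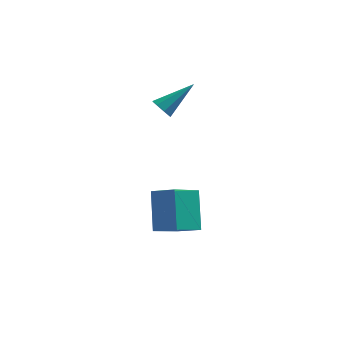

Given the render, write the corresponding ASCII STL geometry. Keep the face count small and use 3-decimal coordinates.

solid 
facet normal -0.728 -0.414 -0.547
outer loop
vertex -4.017 1.791 2.774
vertex -4.409 1.896 3.216
vertex -4.221 2.201 2.735
endloop
endfacet
facet normal 0.702 0.288 -0.651
outer loop
vertex -4.017 1.791 2.774
vertex -4.221 2.201 2.735
vertex -2.991 2.704 4.284
endloop
endfacet
facet normal -0.728 -0.414 -0.547
outer loop
vertex -4.221 2.201 2.735
vertex -4.409 1.896 3.216
vertex -4.535 2.432 2.978
endloop
endfacet
facet normal 0.253 0.843 -0.475
outer loop
vertex -4.221 2.201 2.735
vertex -4.535 2.432 2.978
vertex -2.991 2.704 4.284
endloop
endfacet
facet normal -0.728 -0.414 -0.547
outer loop
vertex -4.535 2.432 2.978
vertex -4.409 1.896 3.216
vertex -4.775 2.349 3.36
endloop
endfacet
facet normal -0.228 0.971 0.068
outer loop
vertex -4.535 2.432 2.978
vertex -4.775 2.349 3.36
vertex -2.991 2.704 4.284
endloop
endfacet
facet normal -0.727 -0.414 -0.548
outer loop
vertex -4.775 2.349 3.36
vertex -4.409 1.896 3.216
vertex -4.801 2.0 3.658
endloop
endfacet
facet normal -0.460 0.596 0.658
outer loop
vertex -4.775 2.349 3.36
vertex -4.801 2.0 3.658
vertex -2.991 2.704 4.284
endloop
endfacet
facet normal -0.727 -0.415 -0.547
outer loop
vertex -4.801 2.0 3.658
vertex -4.409 1.896 3.216
vertex -4.597 1.591 3.697
endloop
endfacet
facet normal -0.305 -0.061 0.950
outer loop
vertex -4.801 2.0 3.658
vertex -4.597 1.591 3.697
vertex -2.991 2.704 4.284
endloop
endfacet
facet normal -0.727 -0.415 -0.547
outer loop
vertex -4.597 1.591 3.697
vertex -4.409 1.896 3.216
vertex -4.283 1.36 3.455
endloop
endfacet
facet normal 0.144 -0.616 0.775
outer loop
vertex -4.597 1.591 3.697
vertex -4.283 1.36 3.455
vertex -2.991 2.704 4.284
endloop
endfacet
facet normal -0.727 -0.415 -0.547
outer loop
vertex -4.283 1.36 3.455
vertex -4.409 1.896 3.216
vertex -4.042 1.443 3.072
endloop
endfacet
facet normal 0.626 -0.745 0.232
outer loop
vertex -4.283 1.36 3.455
vertex -4.042 1.443 3.072
vertex -2.991 2.704 4.284
endloop
endfacet
facet normal -0.727 -0.416 -0.546
outer loop
vertex -4.042 1.443 3.072
vertex -4.409 1.896 3.216
vertex -4.017 1.791 2.774
endloop
endfacet
facet normal 0.857 -0.369 -0.359
outer loop
vertex -4.042 1.443 3.072
vertex -4.017 1.791 2.774
vertex -2.991 2.704 4.284
endloop
endfacet
facet normal -0.806 0.414 -0.423
outer loop
vertex -4.855 -0.427 -0.506
vertex -3.793 0.682 -1.446
vertex -4.763 -1.821 -2.047
endloop
endfacet
facet normal -0.590 -0.616 0.522
outer loop
vertex -3.747 -2.342 -1.514
vertex -4.855 -0.427 -0.506
vertex -4.763 -1.821 -2.047
endloop
endfacet
facet normal -0.807 0.414 -0.422
outer loop
vertex -4.763 -1.821 -2.047
vertex -3.793 0.682 -1.446
vertex -3.702 -0.712 -2.987
endloop
endfacet
facet normal 0.045 -0.670 -0.741
outer loop
vertex -3.702 -0.712 -2.987
vertex -3.747 -2.342 -1.514
vertex -4.763 -1.821 -2.047
endloop
endfacet
facet normal -0.045 0.670 0.741
outer loop
vertex -4.855 -0.427 -0.506
vertex -2.777 0.161 -0.913
vertex -3.793 0.682 -1.446
endloop
endfacet
facet normal -0.589 -0.616 0.522
outer loop
vertex -3.838 -0.948 0.027
vertex -4.855 -0.427 -0.506
vertex -3.747 -2.342 -1.514
endloop
endfacet
facet normal -0.045 0.670 0.741
outer loop
vertex -3.838 -0.948 0.027
vertex -2.777 0.161 -0.913
vertex -4.855 -0.427 -0.506
endloop
endfacet
facet normal 0.590 0.616 -0.522
outer loop
vertex -3.793 0.682 -1.446
vertex -2.777 0.161 -0.913
vertex -3.702 -0.712 -2.987
endloop
endfacet
facet normal 0.045 -0.670 -0.741
outer loop
vertex -2.685 -1.233 -2.454
vertex -3.747 -2.342 -1.514
vertex -3.702 -0.712 -2.987
endloop
endfacet
facet normal 0.589 0.616 -0.522
outer loop
vertex -3.702 -0.712 -2.987
vertex -2.777 0.161 -0.913
vertex -2.685 -1.233 -2.454
endloop
endfacet
facet normal 0.806 -0.414 0.422
outer loop
vertex -2.685 -1.233 -2.454
vertex -3.838 -0.948 0.027
vertex -3.747 -2.342 -1.514
endloop
endfacet
facet normal 0.807 -0.414 0.422
outer loop
vertex -2.777 0.161 -0.913
vertex -3.838 -0.948 0.027
vertex -2.685 -1.233 -2.454
endloop
endfacet

endsolid


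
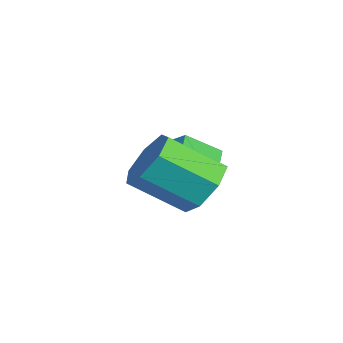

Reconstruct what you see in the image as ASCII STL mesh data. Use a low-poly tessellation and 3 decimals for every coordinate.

solid 
facet normal 0.137 0.808 -0.573
outer loop
vertex 2.307 2.164 -1.997
vertex 1.454 2.491 -1.739
vertex 2.295 2.642 -1.325
endloop
endfacet
facet normal 0.991 -0.103 0.091
outer loop
vertex 2.307 2.164 -1.997
vertex 2.295 2.642 -1.325
vertex 2.06 0.701 -0.959
endloop
endfacet
facet normal 0.991 -0.103 0.091
outer loop
vertex 2.06 0.701 -0.959
vertex 2.295 2.642 -1.325
vertex 2.048 1.18 -0.288
endloop
endfacet
facet normal -0.137 -0.807 0.574
outer loop
vertex 2.06 0.701 -0.959
vertex 2.048 1.18 -0.288
vertex 1.206 1.029 -0.701
endloop
endfacet
facet normal 0.137 0.808 -0.573
outer loop
vertex 2.295 2.642 -1.325
vertex 1.454 2.491 -1.739
vertex 1.65 3.007 -0.965
endloop
endfacet
facet normal 0.607 0.389 0.693
outer loop
vertex 2.295 2.642 -1.325
vertex 1.65 3.007 -0.965
vertex 2.048 1.18 -0.288
endloop
endfacet
facet normal 0.606 0.389 0.694
outer loop
vertex 2.048 1.18 -0.288
vertex 1.65 3.007 -0.965
vertex 1.402 1.544 0.072
endloop
endfacet
facet normal -0.136 -0.808 0.573
outer loop
vertex 2.048 1.18 -0.288
vertex 1.402 1.544 0.072
vertex 1.206 1.029 -0.701
endloop
endfacet
facet normal 0.136 0.808 -0.573
outer loop
vertex 1.65 3.007 -0.965
vertex 1.454 2.491 -1.739
vertex 0.856 2.983 -1.187
endloop
endfacet
facet normal -0.234 0.588 0.774
outer loop
vertex 1.65 3.007 -0.965
vertex 0.856 2.983 -1.187
vertex 1.402 1.544 0.072
endloop
endfacet
facet normal -0.234 0.588 0.774
outer loop
vertex 1.402 1.544 0.072
vertex 0.856 2.983 -1.187
vertex 0.609 1.521 -0.15
endloop
endfacet
facet normal -0.137 -0.808 0.573
outer loop
vertex 1.402 1.544 0.072
vertex 0.609 1.521 -0.15
vertex 1.206 1.029 -0.701
endloop
endfacet
facet normal 0.137 0.808 -0.573
outer loop
vertex 0.856 2.983 -1.187
vertex 1.454 2.491 -1.739
vertex 0.513 2.589 -1.825
endloop
endfacet
facet normal -0.899 0.344 0.271
outer loop
vertex 0.856 2.983 -1.187
vertex 0.513 2.589 -1.825
vertex 0.609 1.521 -0.15
endloop
endfacet
facet normal -0.899 0.345 0.271
outer loop
vertex 0.609 1.521 -0.15
vertex 0.513 2.589 -1.825
vertex 0.265 1.127 -0.788
endloop
endfacet
facet normal -0.137 -0.808 0.573
outer loop
vertex 0.609 1.521 -0.15
vertex 0.265 1.127 -0.788
vertex 1.206 1.029 -0.701
endloop
endfacet
facet normal 0.137 0.808 -0.574
outer loop
vertex 0.513 2.589 -1.825
vertex 1.454 2.491 -1.739
vertex 0.878 2.121 -2.397
endloop
endfacet
facet normal -0.886 -0.159 -0.436
outer loop
vertex 0.513 2.589 -1.825
vertex 0.878 2.121 -2.397
vertex 0.265 1.127 -0.788
endloop
endfacet
facet normal -0.886 -0.159 -0.436
outer loop
vertex 0.265 1.127 -0.788
vertex 0.878 2.121 -2.397
vertex 0.63 0.659 -1.36
endloop
endfacet
facet normal -0.137 -0.808 0.573
outer loop
vertex 0.265 1.127 -0.788
vertex 0.63 0.659 -1.36
vertex 1.206 1.029 -0.701
endloop
endfacet
facet normal 0.136 0.808 -0.573
outer loop
vertex 0.878 2.121 -2.397
vertex 1.454 2.491 -1.739
vertex 1.676 1.932 -2.474
endloop
endfacet
facet normal -0.207 -0.542 -0.814
outer loop
vertex 0.878 2.121 -2.397
vertex 1.676 1.932 -2.474
vertex 0.63 0.659 -1.36
endloop
endfacet
facet normal -0.207 -0.543 -0.814
outer loop
vertex 0.63 0.659 -1.36
vertex 1.676 1.932 -2.474
vertex 1.429 0.47 -1.437
endloop
endfacet
facet normal -0.136 -0.808 0.573
outer loop
vertex 0.63 0.659 -1.36
vertex 1.429 0.47 -1.437
vertex 1.206 1.029 -0.701
endloop
endfacet
facet normal 0.136 0.808 -0.573
outer loop
vertex 1.676 1.932 -2.474
vertex 1.454 2.491 -1.739
vertex 2.307 2.164 -1.997
endloop
endfacet
facet normal 0.629 -0.518 -0.580
outer loop
vertex 1.676 1.932 -2.474
vertex 2.307 2.164 -1.997
vertex 1.429 0.47 -1.437
endloop
endfacet
facet normal 0.629 -0.518 -0.580
outer loop
vertex 1.429 0.47 -1.437
vertex 2.307 2.164 -1.997
vertex 2.06 0.701 -0.959
endloop
endfacet
facet normal -0.138 -0.808 0.572
outer loop
vertex 1.429 0.47 -1.437
vertex 2.06 0.701 -0.959
vertex 1.206 1.029 -0.701
endloop
endfacet
facet normal -0.729 0.301 0.615
outer loop
vertex -0.97 2.449 -0.87
vertex -1.172 3.501 -1.624
vertex -1.831 1.786 -1.565
endloop
endfacet
facet normal 0.154 -0.803 0.575
outer loop
vertex -0.848 1.379 -2.396
vertex -0.97 2.449 -0.87
vertex -1.831 1.786 -1.565
endloop
endfacet
facet normal -0.729 0.301 0.615
outer loop
vertex -1.831 1.786 -1.565
vertex -1.172 3.501 -1.624
vertex -2.033 2.837 -2.319
endloop
endfacet
facet normal -0.668 -0.514 -0.538
outer loop
vertex -2.033 2.837 -2.319
vertex -0.848 1.379 -2.396
vertex -1.831 1.786 -1.565
endloop
endfacet
facet normal 0.668 0.514 0.538
outer loop
vertex -0.97 2.449 -0.87
vertex -0.189 3.094 -2.455
vertex -1.172 3.501 -1.624
endloop
endfacet
facet normal 0.155 -0.803 0.575
outer loop
vertex 0.013 2.043 -1.701
vertex -0.97 2.449 -0.87
vertex -0.848 1.379 -2.396
endloop
endfacet
facet normal 0.668 0.514 0.538
outer loop
vertex 0.013 2.043 -1.701
vertex -0.189 3.094 -2.455
vertex -0.97 2.449 -0.87
endloop
endfacet
facet normal -0.154 0.803 -0.576
outer loop
vertex -1.172 3.501 -1.624
vertex -0.189 3.094 -2.455
vertex -2.033 2.837 -2.319
endloop
endfacet
facet normal -0.668 -0.514 -0.539
outer loop
vertex -1.05 2.431 -3.15
vertex -0.848 1.379 -2.396
vertex -2.033 2.837 -2.319
endloop
endfacet
facet normal -0.154 0.803 -0.575
outer loop
vertex -2.033 2.837 -2.319
vertex -0.189 3.094 -2.455
vertex -1.05 2.431 -3.15
endloop
endfacet
facet normal 0.729 -0.301 -0.615
outer loop
vertex -1.05 2.431 -3.15
vertex 0.013 2.043 -1.701
vertex -0.848 1.379 -2.396
endloop
endfacet
facet normal 0.729 -0.301 -0.615
outer loop
vertex -0.189 3.094 -2.455
vertex 0.013 2.043 -1.701
vertex -1.05 2.431 -3.15
endloop
endfacet

endsolid


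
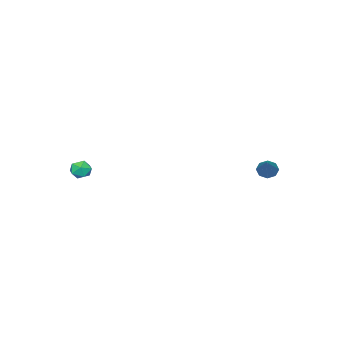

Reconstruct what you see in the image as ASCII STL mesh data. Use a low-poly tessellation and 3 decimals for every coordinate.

solid 
facet normal -0.664 -0.443 -0.603
outer loop
vertex -2.279 3.027 2.499
vertex -2.613 3.514 2.509
vertex -2.173 3.317 2.169
endloop
endfacet
facet normal 0.857 -0.492 -0.157
outer loop
vertex -2.279 3.027 2.499
vertex -2.173 3.317 2.169
vertex -1.247 4.426 3.751
endloop
endfacet
facet normal -0.664 -0.443 -0.603
outer loop
vertex -2.173 3.317 2.169
vertex -2.613 3.514 2.509
vertex -2.324 3.722 2.038
endloop
endfacet
facet normal 0.817 0.122 -0.564
outer loop
vertex -2.173 3.317 2.169
vertex -2.324 3.722 2.038
vertex -1.247 4.426 3.751
endloop
endfacet
facet normal -0.663 -0.443 -0.603
outer loop
vertex -2.324 3.722 2.038
vertex -2.613 3.514 2.509
vertex -2.645 4.005 2.183
endloop
endfacet
facet normal 0.398 0.733 -0.551
outer loop
vertex -2.324 3.722 2.038
vertex -2.645 4.005 2.183
vertex -1.247 4.426 3.751
endloop
endfacet
facet normal -0.663 -0.443 -0.603
outer loop
vertex -2.645 4.005 2.183
vertex -2.613 3.514 2.509
vertex -2.947 4.0 2.519
endloop
endfacet
facet normal -0.155 0.980 -0.125
outer loop
vertex -2.645 4.005 2.183
vertex -2.947 4.0 2.519
vertex -1.247 4.426 3.751
endloop
endfacet
facet normal -0.663 -0.443 -0.604
outer loop
vertex -2.947 4.0 2.519
vertex -2.613 3.514 2.509
vertex -3.053 3.71 2.848
endloop
endfacet
facet normal -0.517 0.718 0.466
outer loop
vertex -2.947 4.0 2.519
vertex -3.053 3.71 2.848
vertex -1.247 4.426 3.751
endloop
endfacet
facet normal -0.663 -0.443 -0.604
outer loop
vertex -3.053 3.71 2.848
vertex -2.613 3.514 2.509
vertex -2.902 3.306 2.979
endloop
endfacet
facet normal -0.478 0.104 0.872
outer loop
vertex -3.053 3.71 2.848
vertex -2.902 3.306 2.979
vertex -1.247 4.426 3.751
endloop
endfacet
facet normal -0.663 -0.443 -0.604
outer loop
vertex -2.902 3.306 2.979
vertex -2.613 3.514 2.509
vertex -2.581 3.023 2.834
endloop
endfacet
facet normal -0.058 -0.507 0.860
outer loop
vertex -2.902 3.306 2.979
vertex -2.581 3.023 2.834
vertex -1.247 4.426 3.751
endloop
endfacet
facet normal -0.663 -0.443 -0.603
outer loop
vertex -2.581 3.023 2.834
vertex -2.613 3.514 2.509
vertex -2.279 3.027 2.499
endloop
endfacet
facet normal 0.493 -0.753 0.435
outer loop
vertex -2.581 3.023 2.834
vertex -2.279 3.027 2.499
vertex -1.247 4.426 3.751
endloop
endfacet
facet normal 0.342 0.066 0.937
outer loop
vertex 4.163 -3.196 3.116
vertex 3.607 -3.453 3.337
vertex 4.106 -3.842 3.182
endloop
endfacet
facet normal 0.878 -0.029 0.477
outer loop
vertex 4.163 -3.196 3.116
vertex 4.106 -3.842 3.182
vertex 4.4 -3.593 2.656
endloop
endfacet
facet normal 0.861 0.508 0.005
outer loop
vertex 4.163 -3.196 3.116
vertex 4.4 -3.593 2.656
vertex 4.081 -3.051 2.486
endloop
endfacet
facet normal 0.315 0.933 0.174
outer loop
vertex 4.163 -3.196 3.116
vertex 4.081 -3.051 2.486
vertex 3.591 -2.964 2.907
endloop
endfacet
facet normal -0.007 0.660 0.751
outer loop
vertex 4.163 -3.196 3.116
vertex 3.591 -2.964 2.907
vertex 3.607 -3.453 3.337
endloop
endfacet
facet normal 0.761 -0.637 0.124
outer loop
vertex 4.4 -3.593 2.656
vertex 4.106 -3.842 3.182
vertex 3.989 -4.096 2.593
endloop
endfacet
facet normal -0.107 -0.484 0.869
outer loop
vertex 4.106 -3.842 3.182
vertex 3.607 -3.453 3.337
vertex 3.499 -4.009 3.014
endloop
endfacet
facet normal -0.671 0.477 0.568
outer loop
vertex 3.607 -3.453 3.337
vertex 3.591 -2.964 2.907
vertex 3.18 -3.467 2.844
endloop
endfacet
facet normal -0.151 0.918 -0.366
outer loop
vertex 3.591 -2.964 2.907
vertex 4.081 -3.051 2.486
vertex 3.474 -3.218 2.318
endloop
endfacet
facet normal 0.732 0.230 -0.641
outer loop
vertex 4.081 -3.051 2.486
vertex 4.4 -3.593 2.656
vertex 3.973 -3.607 2.163
endloop
endfacet
facet normal -0.315 -0.933 -0.174
outer loop
vertex 3.417 -3.864 2.384
vertex 3.989 -4.096 2.593
vertex 3.499 -4.009 3.014
endloop
endfacet
facet normal -0.861 -0.508 -0.005
outer loop
vertex 3.417 -3.864 2.384
vertex 3.499 -4.009 3.014
vertex 3.18 -3.467 2.844
endloop
endfacet
facet normal -0.878 0.029 -0.477
outer loop
vertex 3.417 -3.864 2.384
vertex 3.18 -3.467 2.844
vertex 3.474 -3.218 2.318
endloop
endfacet
facet normal -0.342 -0.066 -0.937
outer loop
vertex 3.417 -3.864 2.384
vertex 3.474 -3.218 2.318
vertex 3.973 -3.607 2.163
endloop
endfacet
facet normal 0.007 -0.660 -0.751
outer loop
vertex 3.417 -3.864 2.384
vertex 3.973 -3.607 2.163
vertex 3.989 -4.096 2.593
endloop
endfacet
facet normal 0.151 -0.918 0.366
outer loop
vertex 3.499 -4.009 3.014
vertex 3.989 -4.096 2.593
vertex 4.106 -3.842 3.182
endloop
endfacet
facet normal -0.732 -0.230 0.641
outer loop
vertex 3.18 -3.467 2.844
vertex 3.499 -4.009 3.014
vertex 3.607 -3.453 3.337
endloop
endfacet
facet normal -0.761 0.637 -0.124
outer loop
vertex 3.474 -3.218 2.318
vertex 3.18 -3.467 2.844
vertex 3.591 -2.964 2.907
endloop
endfacet
facet normal 0.107 0.484 -0.869
outer loop
vertex 3.973 -3.607 2.163
vertex 3.474 -3.218 2.318
vertex 4.081 -3.051 2.486
endloop
endfacet
facet normal 0.671 -0.477 -0.568
outer loop
vertex 3.989 -4.096 2.593
vertex 3.973 -3.607 2.163
vertex 4.4 -3.593 2.656
endloop
endfacet

endsolid
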